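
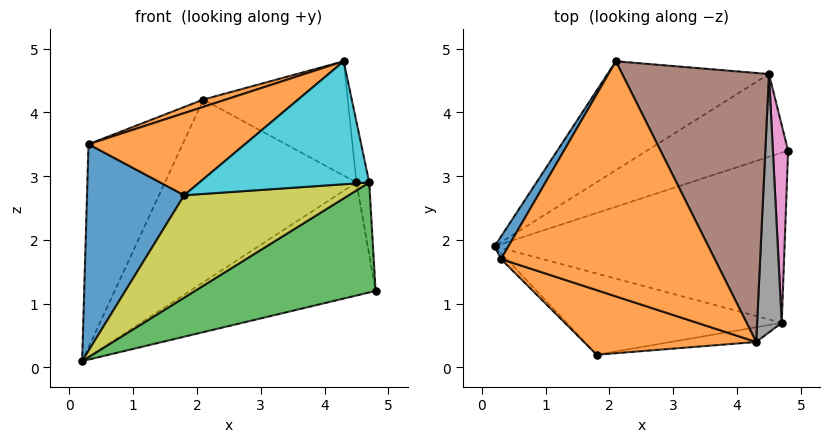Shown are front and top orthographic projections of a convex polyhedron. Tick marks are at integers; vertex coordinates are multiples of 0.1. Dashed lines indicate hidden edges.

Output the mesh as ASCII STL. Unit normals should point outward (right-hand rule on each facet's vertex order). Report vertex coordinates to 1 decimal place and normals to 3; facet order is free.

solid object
 facet normal -0.869 0.492 0.055
  outer loop
   vertex 0.3 1.7 3.5
   vertex 2.1 4.8 4.2
   vertex 0.2 1.9 0.1
  endloop
 endfacet
 facet normal -0.318 -0.030 0.948
  outer loop
   vertex 0.3 1.7 3.5
   vertex 4.3 0.4 4.8
   vertex 2.1 4.8 4.2
  endloop
 endfacet
 facet normal 0.353 -0.508 -0.786
  outer loop
   vertex 4.7 0.7 2.9
   vertex 0.2 1.9 0.1
   vertex 4.8 3.4 1.2
  endloop
 endfacet
 facet normal -0.121 0.801 -0.587
  outer loop
   vertex 4.5 4.6 2.9
   vertex 4.8 3.4 1.2
   vertex 0.2 1.9 0.1
  endloop
 endfacet
 facet normal -0.202 0.841 -0.502
  outer loop
   vertex 4.5 4.6 2.9
   vertex 0.2 1.9 0.1
   vertex 2.1 4.8 4.2
  endloop
 endfacet
 facet normal 0.469 0.345 0.813
  outer loop
   vertex 4.5 4.6 2.9
   vertex 2.1 4.8 4.2
   vertex 4.3 0.4 4.8
  endloop
 endfacet
 facet normal 0.989 0.051 0.139
  outer loop
   vertex 4.5 4.6 2.9
   vertex 4.7 0.7 2.9
   vertex 4.8 3.4 1.2
  endloop
 endfacet
 facet normal 0.976 0.050 0.213
  outer loop
   vertex 4.5 4.6 2.9
   vertex 4.3 0.4 4.8
   vertex 4.7 0.7 2.9
  endloop
 endfacet
 facet normal 0.175 -0.771 -0.612
  outer loop
   vertex 1.8 0.2 2.7
   vertex 0.2 1.9 0.1
   vertex 4.7 0.7 2.9
  endloop
 endfacet
 facet normal 0.177 -0.977 -0.117
  outer loop
   vertex 1.8 0.2 2.7
   vertex 4.7 0.7 2.9
   vertex 4.3 0.4 4.8
  endloop
 endfacet
 facet normal -0.712 -0.702 -0.020
  outer loop
   vertex 1.8 0.2 2.7
   vertex 0.3 1.7 3.5
   vertex 0.2 1.9 0.1
  endloop
 endfacet
 facet normal -0.415 -0.715 0.562
  outer loop
   vertex 1.8 0.2 2.7
   vertex 4.3 0.4 4.8
   vertex 0.3 1.7 3.5
  endloop
 endfacet
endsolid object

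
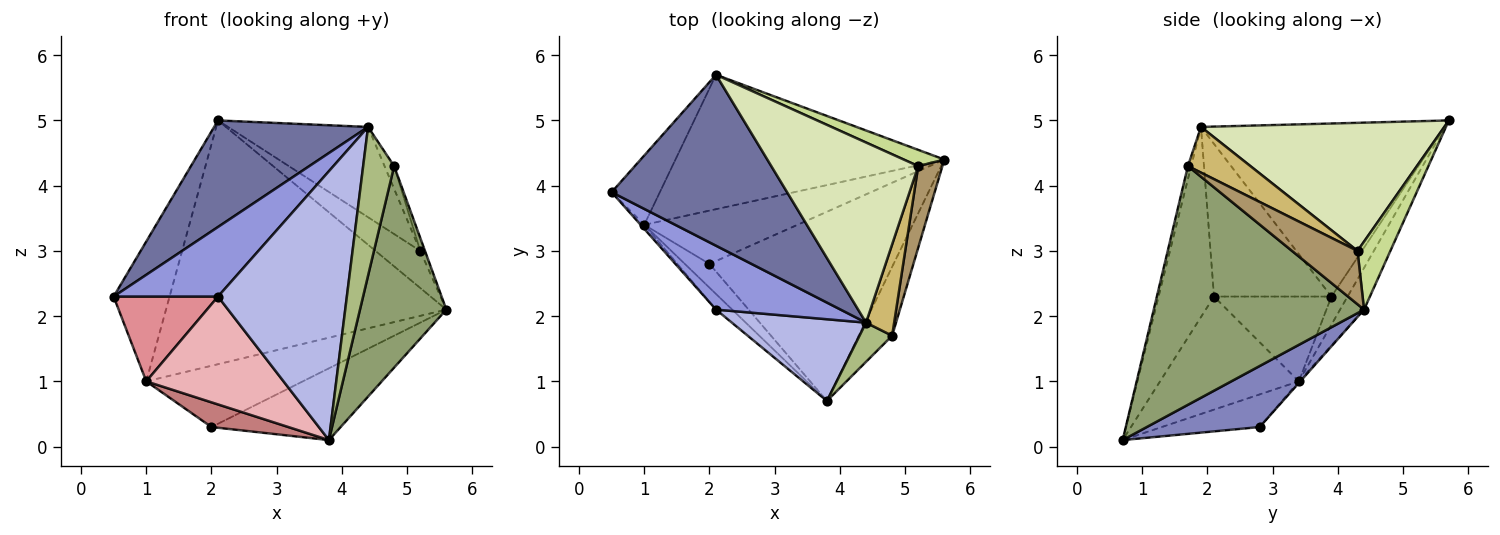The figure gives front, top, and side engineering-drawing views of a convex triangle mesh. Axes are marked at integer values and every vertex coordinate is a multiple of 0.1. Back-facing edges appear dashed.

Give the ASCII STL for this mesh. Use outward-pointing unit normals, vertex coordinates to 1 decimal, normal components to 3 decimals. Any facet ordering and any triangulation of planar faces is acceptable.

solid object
 facet normal -0.642 -0.406 0.651
  outer loop
   vertex 4.4 1.9 4.9
   vertex 2.1 5.7 5.0
   vertex 0.5 3.9 2.3
  endloop
 endfacet
 facet normal 0.296 0.339 -0.893
  outer loop
   vertex 2.0 2.8 0.3
   vertex 5.6 4.4 2.1
   vertex 3.8 0.7 0.1
  endloop
 endfacet
 facet normal -0.638 -0.567 0.521
  outer loop
   vertex 2.1 2.1 2.3
   vertex 4.4 1.9 4.9
   vertex 0.5 3.9 2.3
  endloop
 endfacet
 facet normal -0.381 -0.885 0.269
  outer loop
   vertex 2.1 2.1 2.3
   vertex 3.8 0.7 0.1
   vertex 4.4 1.9 4.9
  endloop
 endfacet
 facet normal 0.917 -0.377 -0.129
  outer loop
   vertex 4.8 1.7 4.3
   vertex 3.8 0.7 0.1
   vertex 5.6 4.4 2.1
  endloop
 endfacet
 facet normal -0.101 -0.962 0.253
  outer loop
   vertex 4.8 1.7 4.3
   vertex 4.4 1.9 4.9
   vertex 3.8 0.7 0.1
  endloop
 endfacet
 facet normal 0.558 0.760 0.332
  outer loop
   vertex 5.2 4.3 3.0
   vertex 5.6 4.4 2.1
   vertex 2.1 5.7 5.0
  endloop
 endfacet
 facet normal 0.615 0.353 0.705
  outer loop
   vertex 5.2 4.3 3.0
   vertex 2.1 5.7 5.0
   vertex 4.4 1.9 4.9
  endloop
 endfacet
 facet normal 0.909 0.066 0.411
  outer loop
   vertex 5.2 4.3 3.0
   vertex 4.8 1.7 4.3
   vertex 5.6 4.4 2.1
  endloop
 endfacet
 facet normal 0.844 0.130 0.520
  outer loop
   vertex 5.2 4.3 3.0
   vertex 4.4 1.9 4.9
   vertex 4.8 1.7 4.3
  endloop
 endfacet
 facet normal -0.007 0.754 -0.657
  outer loop
   vertex 1.0 3.4 1.0
   vertex 5.6 4.4 2.1
   vertex 2.0 2.8 0.3
  endloop
 endfacet
 facet normal -0.250 0.867 -0.430
  outer loop
   vertex 1.0 3.4 1.0
   vertex 0.5 3.9 2.3
   vertex 2.1 5.7 5.0
  endloop
 endfacet
 facet normal -0.075 0.873 -0.482
  outer loop
   vertex 1.0 3.4 1.0
   vertex 2.1 5.7 5.0
   vertex 5.6 4.4 2.1
  endloop
 endfacet
 facet normal -0.676 -0.531 -0.511
  outer loop
   vertex 1.0 3.4 1.0
   vertex 2.0 2.8 0.3
   vertex 3.8 0.7 0.1
  endloop
 endfacet
 facet normal -0.747 -0.664 -0.032
  outer loop
   vertex 1.0 3.4 1.0
   vertex 2.1 2.1 2.3
   vertex 0.5 3.9 2.3
  endloop
 endfacet
 facet normal -0.707 -0.700 -0.101
  outer loop
   vertex 1.0 3.4 1.0
   vertex 3.8 0.7 0.1
   vertex 2.1 2.1 2.3
  endloop
 endfacet
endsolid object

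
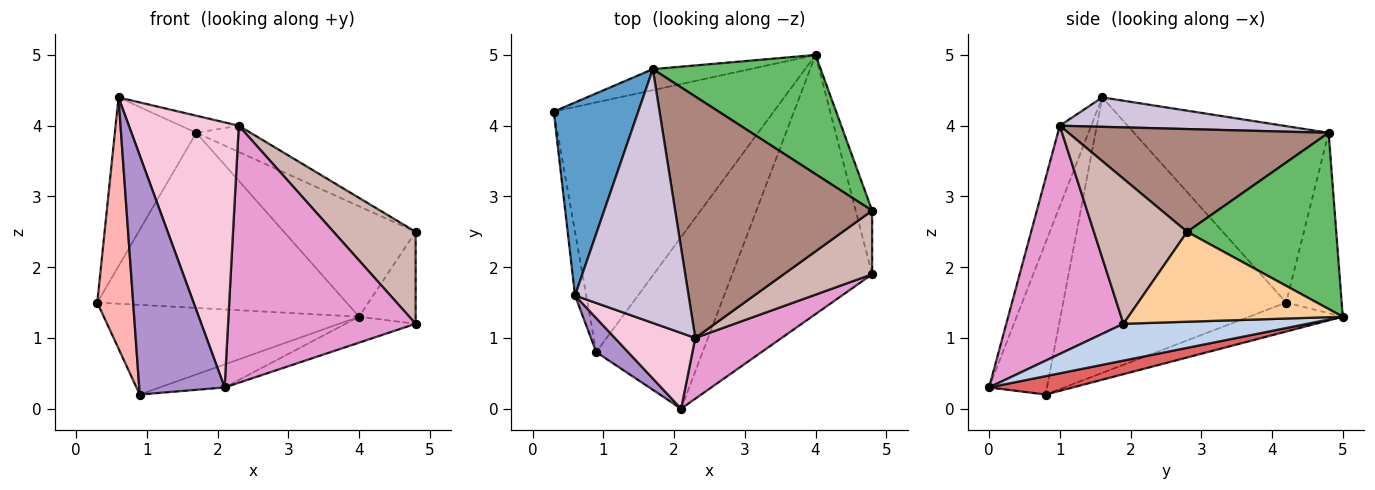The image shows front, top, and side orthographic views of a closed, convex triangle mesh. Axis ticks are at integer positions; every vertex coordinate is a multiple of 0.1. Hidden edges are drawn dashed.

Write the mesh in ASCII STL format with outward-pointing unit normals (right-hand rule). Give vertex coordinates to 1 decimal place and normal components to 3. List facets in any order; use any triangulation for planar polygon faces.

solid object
 facet normal -0.844 0.353 0.404
  outer loop
   vertex 1.7 4.8 3.9
   vertex 0.3 4.2 1.5
   vertex 0.6 1.6 4.4
  endloop
 endfacet
 facet normal 0.253 0.096 -0.963
  outer loop
   vertex 4.0 5.0 1.3
   vertex 4.8 1.9 1.2
   vertex 2.1 0.0 0.3
  endloop
 endfacet
 facet normal -0.216 0.969 -0.116
  outer loop
   vertex 4.0 5.0 1.3
   vertex 0.3 4.2 1.5
   vertex 1.7 4.8 3.9
  endloop
 endfacet
 facet normal 0.952 0.251 -0.174
  outer loop
   vertex 4.8 2.8 2.5
   vertex 4.8 1.9 1.2
   vertex 4.0 5.0 1.3
  endloop
 endfacet
 facet normal 0.610 0.539 0.581
  outer loop
   vertex 4.8 2.8 2.5
   vertex 4.0 5.0 1.3
   vertex 1.7 4.8 3.9
  endloop
 endfacet
 facet normal -0.123 0.335 -0.934
  outer loop
   vertex 0.9 0.8 0.2
   vertex 0.3 4.2 1.5
   vertex 4.0 5.0 1.3
  endloop
 endfacet
 facet normal 0.169 0.131 -0.977
  outer loop
   vertex 0.9 0.8 0.2
   vertex 4.0 5.0 1.3
   vertex 2.1 0.0 0.3
  endloop
 endfacet
 facet normal -0.987 -0.159 -0.040
  outer loop
   vertex 0.9 0.8 0.2
   vertex 0.6 1.6 4.4
   vertex 0.3 4.2 1.5
  endloop
 endfacet
 facet normal -0.558 -0.822 0.117
  outer loop
   vertex 0.9 0.8 0.2
   vertex 2.1 0.0 0.3
   vertex 0.6 1.6 4.4
  endloop
 endfacet
 facet normal 0.250 0.065 0.966
  outer loop
   vertex 2.3 1.0 4.0
   vertex 1.7 4.8 3.9
   vertex 0.6 1.6 4.4
  endloop
 endfacet
 facet normal 0.460 0.096 0.882
  outer loop
   vertex 2.3 1.0 4.0
   vertex 4.8 2.8 2.5
   vertex 1.7 4.8 3.9
  endloop
 endfacet
 facet normal 0.682 -0.601 0.416
  outer loop
   vertex 2.3 1.0 4.0
   vertex 4.8 1.9 1.2
   vertex 4.8 2.8 2.5
  endloop
 endfacet
 facet normal 0.520 -0.831 0.197
  outer loop
   vertex 2.3 1.0 4.0
   vertex 2.1 0.0 0.3
   vertex 4.8 1.9 1.2
  endloop
 endfacet
 facet normal -0.265 -0.927 0.265
  outer loop
   vertex 2.3 1.0 4.0
   vertex 0.6 1.6 4.4
   vertex 2.1 0.0 0.3
  endloop
 endfacet
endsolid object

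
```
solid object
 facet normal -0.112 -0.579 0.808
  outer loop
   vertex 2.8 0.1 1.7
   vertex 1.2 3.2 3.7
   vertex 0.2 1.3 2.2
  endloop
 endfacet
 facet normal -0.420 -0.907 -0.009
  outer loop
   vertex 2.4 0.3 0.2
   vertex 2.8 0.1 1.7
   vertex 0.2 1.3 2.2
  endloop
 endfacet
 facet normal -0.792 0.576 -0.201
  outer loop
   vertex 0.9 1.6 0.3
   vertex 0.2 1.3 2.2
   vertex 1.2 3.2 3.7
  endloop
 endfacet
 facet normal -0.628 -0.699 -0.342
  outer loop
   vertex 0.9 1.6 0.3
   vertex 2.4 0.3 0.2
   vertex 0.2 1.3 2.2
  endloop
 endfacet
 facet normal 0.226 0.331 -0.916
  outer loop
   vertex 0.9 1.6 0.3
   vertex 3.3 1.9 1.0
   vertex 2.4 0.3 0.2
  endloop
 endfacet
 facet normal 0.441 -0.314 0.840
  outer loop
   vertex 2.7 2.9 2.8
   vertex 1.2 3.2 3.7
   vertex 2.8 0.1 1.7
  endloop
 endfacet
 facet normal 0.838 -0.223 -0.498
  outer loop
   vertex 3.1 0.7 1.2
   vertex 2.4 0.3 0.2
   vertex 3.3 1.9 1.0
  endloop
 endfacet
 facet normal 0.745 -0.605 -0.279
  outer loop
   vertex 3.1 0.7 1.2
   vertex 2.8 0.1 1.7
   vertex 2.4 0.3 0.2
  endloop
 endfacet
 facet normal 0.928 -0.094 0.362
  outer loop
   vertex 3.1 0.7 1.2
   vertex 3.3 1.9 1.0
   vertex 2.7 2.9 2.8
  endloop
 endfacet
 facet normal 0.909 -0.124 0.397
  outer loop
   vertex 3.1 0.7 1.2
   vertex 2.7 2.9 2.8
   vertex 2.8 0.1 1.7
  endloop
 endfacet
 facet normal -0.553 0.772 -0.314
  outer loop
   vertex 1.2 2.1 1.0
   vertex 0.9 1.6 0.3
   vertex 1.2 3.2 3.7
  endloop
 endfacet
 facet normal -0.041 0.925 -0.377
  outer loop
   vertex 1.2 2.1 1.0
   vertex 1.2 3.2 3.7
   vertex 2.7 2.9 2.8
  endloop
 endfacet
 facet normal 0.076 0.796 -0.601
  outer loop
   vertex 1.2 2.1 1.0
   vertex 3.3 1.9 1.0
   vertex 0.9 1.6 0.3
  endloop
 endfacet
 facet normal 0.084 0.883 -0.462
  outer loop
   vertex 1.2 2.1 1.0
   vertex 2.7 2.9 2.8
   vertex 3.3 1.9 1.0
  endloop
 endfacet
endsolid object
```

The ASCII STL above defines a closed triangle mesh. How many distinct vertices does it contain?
9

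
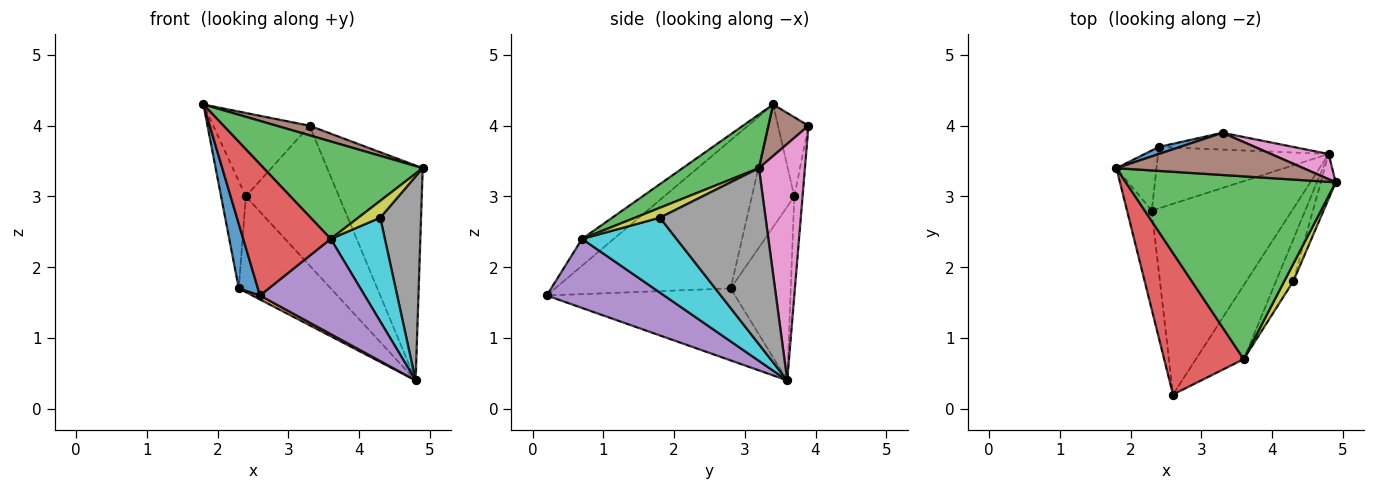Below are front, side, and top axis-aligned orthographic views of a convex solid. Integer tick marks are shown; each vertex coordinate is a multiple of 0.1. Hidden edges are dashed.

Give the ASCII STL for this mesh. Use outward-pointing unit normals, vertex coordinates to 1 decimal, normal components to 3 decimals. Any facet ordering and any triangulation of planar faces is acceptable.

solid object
 facet normal -0.981 -0.107 -0.164
  outer loop
   vertex 2.3 2.8 1.7
   vertex 2.6 0.2 1.6
   vertex 1.8 3.4 4.3
  endloop
 endfacet
 facet normal -0.457 -0.018 -0.889
  outer loop
   vertex 2.3 2.8 1.7
   vertex 4.8 3.6 0.4
   vertex 2.6 0.2 1.6
  endloop
 endfacet
 facet normal 0.220 -0.459 0.861
  outer loop
   vertex 3.6 0.7 2.4
   vertex 4.9 3.2 3.4
   vertex 1.8 3.4 4.3
  endloop
 endfacet
 facet normal -0.239 -0.660 0.712
  outer loop
   vertex 3.6 0.7 2.4
   vertex 1.8 3.4 4.3
   vertex 2.6 0.2 1.6
  endloop
 endfacet
 facet normal 0.663 -0.591 -0.459
  outer loop
   vertex 3.6 0.7 2.4
   vertex 2.6 0.2 1.6
   vertex 4.8 3.6 0.4
  endloop
 endfacet
 facet normal 0.260 -0.214 0.942
  outer loop
   vertex 3.3 3.9 4.0
   vertex 1.8 3.4 4.3
   vertex 4.9 3.2 3.4
  endloop
 endfacet
 facet normal 0.431 0.896 0.105
  outer loop
   vertex 3.3 3.9 4.0
   vertex 4.9 3.2 3.4
   vertex 4.8 3.6 0.4
  endloop
 endfacet
 facet normal 0.930 -0.359 -0.079
  outer loop
   vertex 4.3 1.8 2.7
   vertex 4.8 3.6 0.4
   vertex 4.9 3.2 3.4
  endloop
 endfacet
 facet normal 0.618 -0.547 0.565
  outer loop
   vertex 4.3 1.8 2.7
   vertex 4.9 3.2 3.4
   vertex 3.6 0.7 2.4
  endloop
 endfacet
 facet normal 0.851 -0.488 -0.197
  outer loop
   vertex 4.3 1.8 2.7
   vertex 3.6 0.7 2.4
   vertex 4.8 3.6 0.4
  endloop
 endfacet
 facet normal -0.301 0.950 0.081
  outer loop
   vertex 2.4 3.7 3.0
   vertex 1.8 3.4 4.3
   vertex 3.3 3.9 4.0
  endloop
 endfacet
 facet normal -0.088 0.989 -0.119
  outer loop
   vertex 2.4 3.7 3.0
   vertex 3.3 3.9 4.0
   vertex 4.8 3.6 0.4
  endloop
 endfacet
 facet normal -0.831 0.485 -0.272
  outer loop
   vertex 2.4 3.7 3.0
   vertex 2.3 2.8 1.7
   vertex 1.8 3.4 4.3
  endloop
 endfacet
 facet normal -0.482 0.737 -0.473
  outer loop
   vertex 2.4 3.7 3.0
   vertex 4.8 3.6 0.4
   vertex 2.3 2.8 1.7
  endloop
 endfacet
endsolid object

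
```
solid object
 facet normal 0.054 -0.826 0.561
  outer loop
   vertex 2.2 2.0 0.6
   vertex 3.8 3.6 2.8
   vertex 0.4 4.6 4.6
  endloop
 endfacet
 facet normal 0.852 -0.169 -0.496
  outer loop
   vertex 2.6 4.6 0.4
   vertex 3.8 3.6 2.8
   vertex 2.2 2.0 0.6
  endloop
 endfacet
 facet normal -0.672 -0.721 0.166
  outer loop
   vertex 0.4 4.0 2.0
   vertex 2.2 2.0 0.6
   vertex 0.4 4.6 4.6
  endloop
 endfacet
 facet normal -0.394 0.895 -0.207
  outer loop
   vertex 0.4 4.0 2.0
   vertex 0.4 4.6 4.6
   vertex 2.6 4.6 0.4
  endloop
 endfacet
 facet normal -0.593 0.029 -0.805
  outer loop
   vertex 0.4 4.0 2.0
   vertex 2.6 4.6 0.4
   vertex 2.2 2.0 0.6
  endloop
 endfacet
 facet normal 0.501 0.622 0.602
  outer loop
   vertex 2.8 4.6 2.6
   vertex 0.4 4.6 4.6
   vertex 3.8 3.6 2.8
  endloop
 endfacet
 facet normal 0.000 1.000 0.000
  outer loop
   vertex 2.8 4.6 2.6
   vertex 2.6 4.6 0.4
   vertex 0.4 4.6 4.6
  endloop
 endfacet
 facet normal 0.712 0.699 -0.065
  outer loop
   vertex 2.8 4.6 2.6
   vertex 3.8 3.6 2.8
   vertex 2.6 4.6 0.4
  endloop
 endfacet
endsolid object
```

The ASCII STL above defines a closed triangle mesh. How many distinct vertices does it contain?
6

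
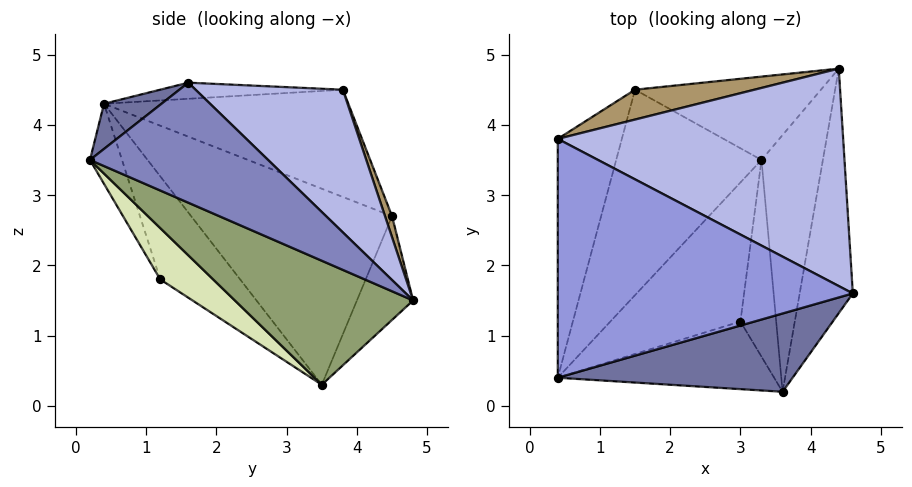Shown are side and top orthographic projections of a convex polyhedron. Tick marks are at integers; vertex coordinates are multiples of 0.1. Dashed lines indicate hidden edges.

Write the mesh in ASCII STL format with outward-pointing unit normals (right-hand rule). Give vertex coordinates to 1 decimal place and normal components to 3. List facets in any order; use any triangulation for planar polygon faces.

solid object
 facet normal 0.140 -0.672 0.728
  outer loop
   vertex 3.6 0.2 3.5
   vertex 4.6 1.6 4.6
   vertex 0.4 0.4 4.3
  endloop
 endfacet
 facet normal 0.867 -0.318 -0.384
  outer loop
   vertex 3.6 0.2 3.5
   vertex 4.4 4.8 1.5
   vertex 4.6 1.6 4.6
  endloop
 endfacet
 facet normal -0.054 -0.059 0.997
  outer loop
   vertex 0.4 3.8 4.5
   vertex 0.4 0.4 4.3
   vertex 4.6 1.6 4.6
  endloop
 endfacet
 facet normal 0.333 0.667 0.667
  outer loop
   vertex 0.4 3.8 4.5
   vertex 4.6 1.6 4.6
   vertex 4.4 4.8 1.5
  endloop
 endfacet
 facet normal 0.846 -0.329 -0.419
  outer loop
   vertex 3.3 3.5 0.3
   vertex 4.4 4.8 1.5
   vertex 3.6 0.2 3.5
  endloop
 endfacet
 facet normal -0.168 -0.874 -0.455
  outer loop
   vertex 3.0 1.2 1.8
   vertex 3.6 0.2 3.5
   vertex 0.4 0.4 4.3
  endloop
 endfacet
 facet normal -0.571 -0.395 -0.720
  outer loop
   vertex 3.0 1.2 1.8
   vertex 0.4 0.4 4.3
   vertex 3.3 3.5 0.3
  endloop
 endfacet
 facet normal 0.740 -0.433 -0.516
  outer loop
   vertex 3.0 1.2 1.8
   vertex 3.3 3.5 0.3
   vertex 3.6 0.2 3.5
  endloop
 endfacet
 facet normal 0.070 0.914 0.399
  outer loop
   vertex 1.5 4.5 2.7
   vertex 0.4 3.8 4.5
   vertex 4.4 4.8 1.5
  endloop
 endfacet
 facet normal -0.309 0.773 -0.554
  outer loop
   vertex 1.5 4.5 2.7
   vertex 4.4 4.8 1.5
   vertex 3.3 3.5 0.3
  endloop
 endfacet
 facet normal -0.858 0.030 -0.513
  outer loop
   vertex 1.5 4.5 2.7
   vertex 0.4 0.4 4.3
   vertex 0.4 3.8 4.5
  endloop
 endfacet
 facet normal -0.803 -0.017 -0.595
  outer loop
   vertex 1.5 4.5 2.7
   vertex 3.3 3.5 0.3
   vertex 0.4 0.4 4.3
  endloop
 endfacet
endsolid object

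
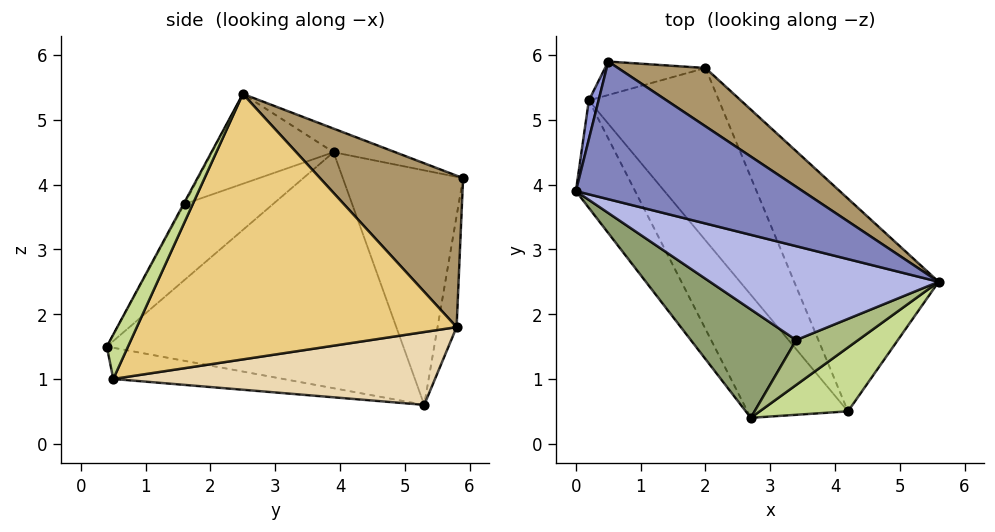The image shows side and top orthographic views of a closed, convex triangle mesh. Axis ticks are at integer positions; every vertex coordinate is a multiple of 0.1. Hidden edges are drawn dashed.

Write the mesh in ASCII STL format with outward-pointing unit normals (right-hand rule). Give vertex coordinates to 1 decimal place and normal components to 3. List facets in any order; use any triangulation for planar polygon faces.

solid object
 facet normal -0.854 -0.475 -0.214
  outer loop
   vertex 0.2 5.3 0.6
   vertex 2.7 0.4 1.5
   vertex 0.0 3.9 4.5
  endloop
 endfacet
 facet normal -0.101 0.219 0.970
  outer loop
   vertex 0.5 5.9 4.1
   vertex 0.0 3.9 4.5
   vertex 5.6 2.5 5.4
  endloop
 endfacet
 facet normal -0.967 0.250 0.040
  outer loop
   vertex 0.5 5.9 4.1
   vertex 0.2 5.3 0.6
   vertex 0.0 3.9 4.5
  endloop
 endfacet
 facet normal -0.277 -0.654 0.704
  outer loop
   vertex 3.4 1.6 3.7
   vertex 5.6 2.5 5.4
   vertex 0.0 3.9 4.5
  endloop
 endfacet
 facet normal -0.384 -0.754 0.533
  outer loop
   vertex 3.4 1.6 3.7
   vertex 0.0 3.9 4.5
   vertex 2.7 0.4 1.5
  endloop
 endfacet
 facet normal -0.014 -0.876 0.482
  outer loop
   vertex 3.4 1.6 3.7
   vertex 2.7 0.4 1.5
   vertex 5.6 2.5 5.4
  endloop
 endfacet
 facet normal 0.181 -0.916 0.359
  outer loop
   vertex 4.2 0.5 1.0
   vertex 5.6 2.5 5.4
   vertex 2.7 0.4 1.5
  endloop
 endfacet
 facet normal -0.282 -0.311 -0.908
  outer loop
   vertex 4.2 0.5 1.0
   vertex 2.7 0.4 1.5
   vertex 0.2 5.3 0.6
  endloop
 endfacet
 facet normal 0.483 0.830 0.279
  outer loop
   vertex 2.0 5.8 1.8
   vertex 0.5 5.9 4.1
   vertex 5.6 2.5 5.4
  endloop
 endfacet
 facet normal -0.169 0.974 -0.152
  outer loop
   vertex 2.0 5.8 1.8
   vertex 0.2 5.3 0.6
   vertex 0.5 5.9 4.1
  endloop
 endfacet
 facet normal 0.805 0.400 -0.438
  outer loop
   vertex 2.0 5.8 1.8
   vertex 5.6 2.5 5.4
   vertex 4.2 0.5 1.0
  endloop
 endfacet
 facet normal 0.463 0.317 -0.827
  outer loop
   vertex 2.0 5.8 1.8
   vertex 4.2 0.5 1.0
   vertex 0.2 5.3 0.6
  endloop
 endfacet
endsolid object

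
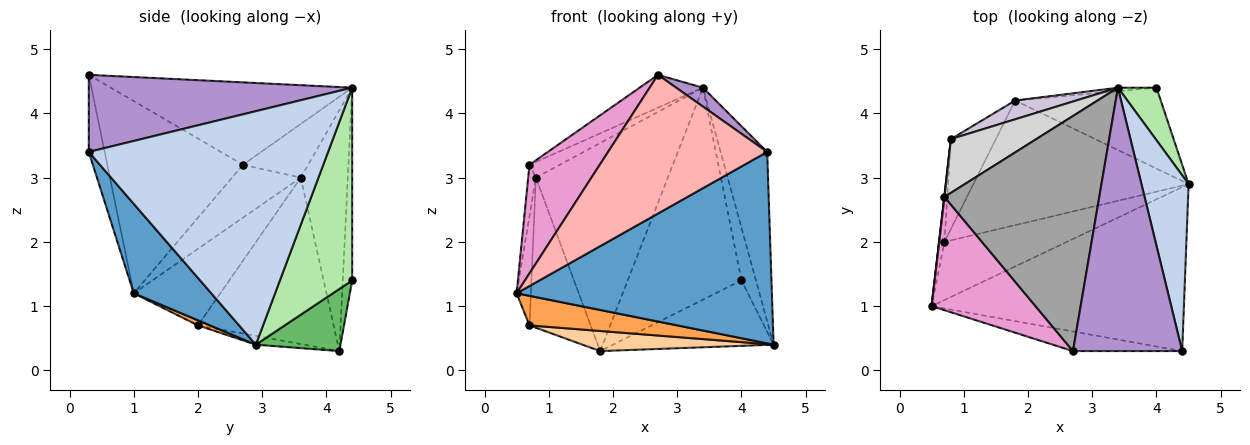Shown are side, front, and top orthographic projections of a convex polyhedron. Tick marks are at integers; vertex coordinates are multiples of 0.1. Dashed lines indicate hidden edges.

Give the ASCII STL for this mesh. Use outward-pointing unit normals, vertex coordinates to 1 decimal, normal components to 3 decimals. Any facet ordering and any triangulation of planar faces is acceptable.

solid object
 facet normal 0.225 -0.740 -0.634
  outer loop
   vertex 4.4 0.3 3.4
   vertex 0.5 1.0 1.2
   vertex 4.5 2.9 0.4
  endloop
 endfacet
 facet normal 0.963 0.187 0.195
  outer loop
   vertex 4.4 0.3 3.4
   vertex 4.5 2.9 0.4
   vertex 3.4 4.4 4.4
  endloop
 endfacet
 facet normal 0.037 -0.453 -0.891
  outer loop
   vertex 0.7 2.0 0.7
   vertex 4.5 2.9 0.4
   vertex 0.5 1.0 1.2
  endloop
 endfacet
 facet normal -0.040 -0.159 -0.986
  outer loop
   vertex 0.7 2.0 0.7
   vertex 1.8 4.2 0.3
   vertex 4.5 2.9 0.4
  endloop
 endfacet
 facet normal 0.315 0.597 -0.738
  outer loop
   vertex 4.0 4.4 1.4
   vertex 4.5 2.9 0.4
   vertex 1.8 4.2 0.3
  endloop
 endfacet
 facet normal 0.962 0.192 0.192
  outer loop
   vertex 4.0 4.4 1.4
   vertex 3.4 4.4 4.4
   vertex 4.5 2.9 0.4
  endloop
 endfacet
 facet normal -0.082 0.996 -0.016
  outer loop
   vertex 4.0 4.4 1.4
   vertex 1.8 4.2 0.3
   vertex 3.4 4.4 4.4
  endloop
 endfacet
 facet normal -0.098 -0.985 -0.139
  outer loop
   vertex 2.7 0.3 4.6
   vertex 0.5 1.0 1.2
   vertex 4.4 0.3 3.4
  endloop
 endfacet
 facet normal 0.576 -0.059 0.816
  outer loop
   vertex 2.7 0.3 4.6
   vertex 4.4 0.3 3.4
   vertex 3.4 4.4 4.4
  endloop
 endfacet
 facet normal -0.334 0.939 0.085
  outer loop
   vertex 0.8 3.6 3.0
   vertex 3.4 4.4 4.4
   vertex 1.8 4.2 0.3
  endloop
 endfacet
 facet normal -0.885 0.399 -0.239
  outer loop
   vertex 0.8 3.6 3.0
   vertex 1.8 4.2 0.3
   vertex 0.7 2.0 0.7
  endloop
 endfacet
 facet normal -0.984 0.162 -0.070
  outer loop
   vertex 0.8 3.6 3.0
   vertex 0.7 2.0 0.7
   vertex 0.5 1.0 1.2
  endloop
 endfacet
 facet normal -0.801 -0.415 0.433
  outer loop
   vertex 0.7 2.7 3.2
   vertex 0.5 1.0 1.2
   vertex 2.7 0.3 4.6
  endloop
 endfacet
 facet normal -0.994 0.111 0.005
  outer loop
   vertex 0.7 2.7 3.2
   vertex 0.8 3.6 3.0
   vertex 0.5 1.0 1.2
  endloop
 endfacet
 facet normal -0.466 0.122 0.876
  outer loop
   vertex 0.7 2.7 3.2
   vertex 2.7 0.3 4.6
   vertex 3.4 4.4 4.4
  endloop
 endfacet
 facet normal -0.516 0.240 0.822
  outer loop
   vertex 0.7 2.7 3.2
   vertex 3.4 4.4 4.4
   vertex 0.8 3.6 3.0
  endloop
 endfacet
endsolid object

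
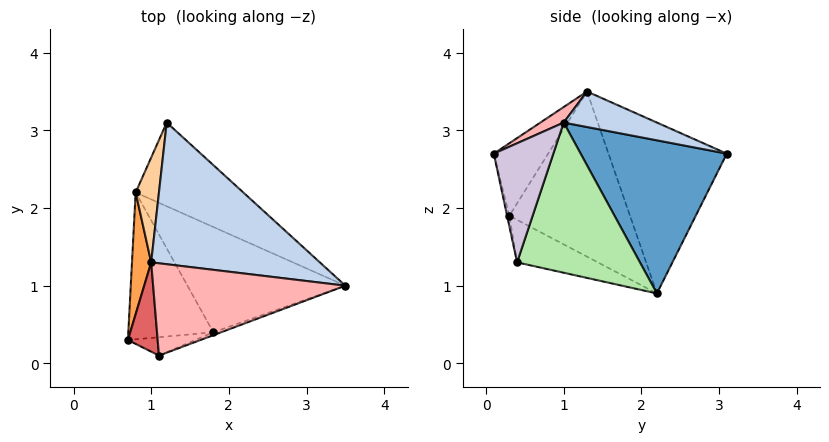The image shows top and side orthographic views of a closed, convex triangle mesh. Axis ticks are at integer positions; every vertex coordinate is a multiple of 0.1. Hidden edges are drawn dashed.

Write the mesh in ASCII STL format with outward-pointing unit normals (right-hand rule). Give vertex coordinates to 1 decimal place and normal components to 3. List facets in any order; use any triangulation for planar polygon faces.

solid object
 facet normal 0.643 0.618 -0.452
  outer loop
   vertex 0.8 2.2 0.9
   vertex 1.2 3.1 2.7
   vertex 3.5 1.0 3.1
  endloop
 endfacet
 facet normal 0.190 0.381 0.905
  outer loop
   vertex 1.0 1.3 3.5
   vertex 3.5 1.0 3.1
   vertex 1.2 3.1 2.7
  endloop
 endfacet
 facet normal -0.987 0.112 0.115
  outer loop
   vertex 1.0 1.3 3.5
   vertex 0.8 2.2 0.9
   vertex 0.7 0.3 1.9
  endloop
 endfacet
 facet normal -0.977 0.168 0.133
  outer loop
   vertex 1.0 1.3 3.5
   vertex 1.2 3.1 2.7
   vertex 0.8 2.2 0.9
  endloop
 endfacet
 facet normal -0.408 -0.408 -0.816
  outer loop
   vertex 1.8 0.4 1.3
   vertex 0.7 0.3 1.9
   vertex 0.8 2.2 0.9
  endloop
 endfacet
 facet normal 0.673 0.217 -0.708
  outer loop
   vertex 1.8 0.4 1.3
   vertex 0.8 2.2 0.9
   vertex 3.5 1.0 3.1
  endloop
 endfacet
 facet normal -0.878 -0.314 0.361
  outer loop
   vertex 1.1 0.1 2.7
   vertex 1.0 1.3 3.5
   vertex 0.7 0.3 1.9
  endloop
 endfacet
 facet normal 0.067 -0.550 0.833
  outer loop
   vertex 1.1 0.1 2.7
   vertex 3.5 1.0 3.1
   vertex 1.0 1.3 3.5
  endloop
 endfacet
 facet normal -0.035 -0.974 -0.226
  outer loop
   vertex 1.1 0.1 2.7
   vertex 0.7 0.3 1.9
   vertex 1.8 0.4 1.3
  endloop
 endfacet
 facet normal 0.354 -0.935 -0.023
  outer loop
   vertex 1.1 0.1 2.7
   vertex 1.8 0.4 1.3
   vertex 3.5 1.0 3.1
  endloop
 endfacet
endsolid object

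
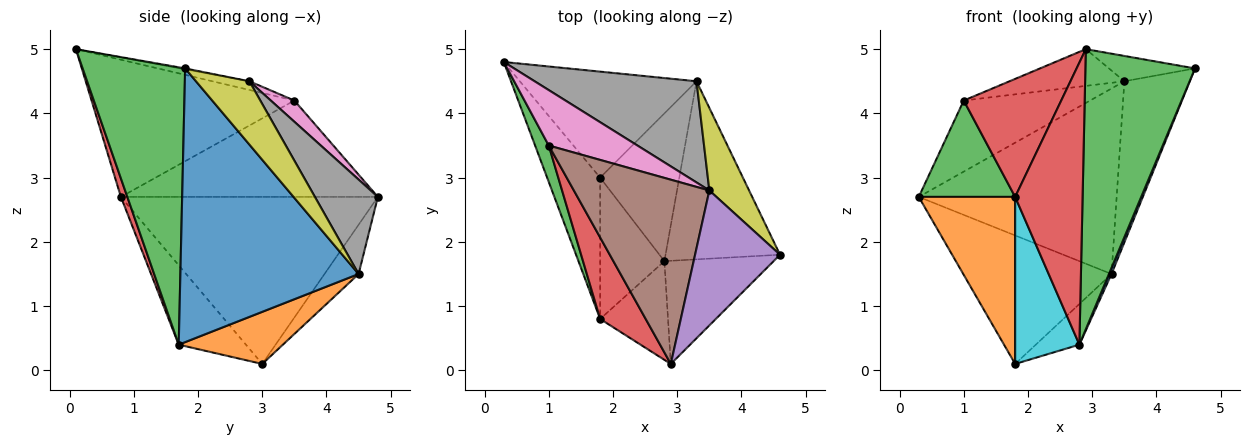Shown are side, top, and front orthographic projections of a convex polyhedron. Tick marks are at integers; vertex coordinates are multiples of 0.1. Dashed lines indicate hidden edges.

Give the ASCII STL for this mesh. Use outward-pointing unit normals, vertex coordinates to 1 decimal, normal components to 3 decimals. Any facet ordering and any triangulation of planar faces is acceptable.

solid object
 facet normal -0.175 0.760 -0.627
  outer loop
   vertex 3.3 4.5 1.5
   vertex 1.8 3.0 0.1
   vertex 0.3 4.8 2.7
  endloop
 endfacet
 facet normal -0.898 -0.337 -0.285
  outer loop
   vertex 1.8 0.8 2.7
   vertex 0.3 4.8 2.7
   vertex 1.8 3.0 0.1
  endloop
 endfacet
 facet normal -0.928 -0.348 0.131
  outer loop
   vertex 1.8 0.8 2.7
   vertex 1.0 3.5 4.2
   vertex 0.3 4.8 2.7
  endloop
 endfacet
 facet normal -0.863 -0.415 0.287
  outer loop
   vertex 1.8 0.8 2.7
   vertex 2.9 0.1 5.0
   vertex 1.0 3.5 4.2
  endloop
 endfacet
 facet normal -0.011 0.184 0.983
  outer loop
   vertex 3.5 2.8 4.5
   vertex 2.9 0.1 5.0
   vertex 4.6 1.8 4.7
  endloop
 endfacet
 facet normal -0.063 0.195 0.979
  outer loop
   vertex 3.5 2.8 4.5
   vertex 1.0 3.5 4.2
   vertex 2.9 0.1 5.0
  endloop
 endfacet
 facet normal 0.145 0.780 0.608
  outer loop
   vertex 3.5 2.8 4.5
   vertex 0.3 4.8 2.7
   vertex 1.0 3.5 4.2
  endloop
 endfacet
 facet normal 0.269 0.846 0.461
  outer loop
   vertex 3.5 2.8 4.5
   vertex 3.3 4.5 1.5
   vertex 0.3 4.8 2.7
  endloop
 endfacet
 facet normal 0.588 0.720 0.369
  outer loop
   vertex 3.5 2.8 4.5
   vertex 4.6 1.8 4.7
   vertex 3.3 4.5 1.5
  endloop
 endfacet
 facet normal -0.624 -0.597 -0.505
  outer loop
   vertex 2.8 1.7 0.4
   vertex 1.8 0.8 2.7
   vertex 1.8 3.0 0.1
  endloop
 endfacet
 facet normal 0.922 -0.013 -0.386
  outer loop
   vertex 2.8 1.7 0.4
   vertex 3.3 4.5 1.5
   vertex 4.6 1.8 4.7
  endloop
 endfacet
 facet normal 0.536 0.224 -0.814
  outer loop
   vertex 2.8 1.7 0.4
   vertex 1.8 3.0 0.1
   vertex 3.3 4.5 1.5
  endloop
 endfacet
 facet normal 0.660 -0.705 -0.260
  outer loop
   vertex 2.8 1.7 0.4
   vertex 4.6 1.8 4.7
   vertex 2.9 0.1 5.0
  endloop
 endfacet
 facet normal 0.090 -0.940 -0.329
  outer loop
   vertex 2.8 1.7 0.4
   vertex 2.9 0.1 5.0
   vertex 1.8 0.8 2.7
  endloop
 endfacet
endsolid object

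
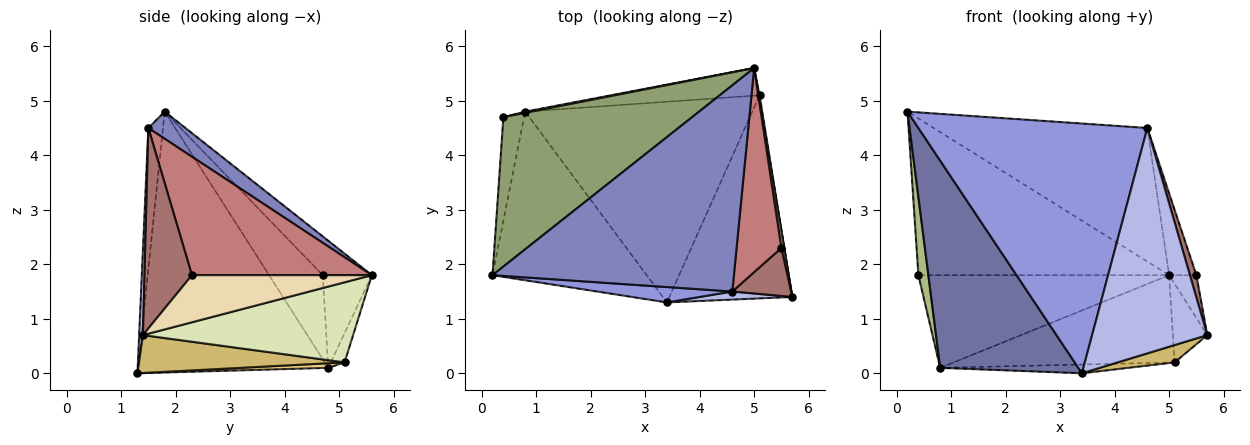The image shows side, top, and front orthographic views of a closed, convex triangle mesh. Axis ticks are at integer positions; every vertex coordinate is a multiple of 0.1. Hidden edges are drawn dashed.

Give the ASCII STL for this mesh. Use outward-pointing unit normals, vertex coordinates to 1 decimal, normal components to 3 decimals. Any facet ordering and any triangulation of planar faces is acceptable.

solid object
 facet normal -0.730 -0.530 -0.431
  outer loop
   vertex 0.8 4.8 0.1
   vertex 3.4 1.3 0.0
   vertex 0.2 1.8 4.8
  endloop
 endfacet
 facet normal 0.094 0.541 0.836
  outer loop
   vertex 4.6 1.5 4.5
   vertex 5.0 5.6 1.8
   vertex 0.2 1.8 4.8
  endloop
 endfacet
 facet normal -0.064 -0.996 0.061
  outer loop
   vertex 4.6 1.5 4.5
   vertex 0.2 1.8 4.8
   vertex 3.4 1.3 0.0
  endloop
 endfacet
 facet normal 0.033 -0.999 0.036
  outer loop
   vertex 4.6 1.5 4.5
   vertex 3.4 1.3 0.0
   vertex 5.7 1.4 0.7
  endloop
 endfacet
 facet normal -0.140 0.717 0.683
  outer loop
   vertex 0.4 4.7 1.8
   vertex 0.2 1.8 4.8
   vertex 5.0 5.6 1.8
  endloop
 endfacet
 facet normal -0.956 -0.177 -0.235
  outer loop
   vertex 0.4 4.7 1.8
   vertex 0.8 4.8 0.1
   vertex 0.2 1.8 4.8
  endloop
 endfacet
 facet normal -0.192 0.981 0.013
  outer loop
   vertex 0.4 4.7 1.8
   vertex 5.0 5.6 1.8
   vertex 0.8 4.8 0.1
  endloop
 endfacet
 facet normal 0.987 0.162 0.011
  outer loop
   vertex 5.1 5.1 0.2
   vertex 5.0 5.6 1.8
   vertex 5.7 1.4 0.7
  endloop
 endfacet
 facet normal -0.059 0.952 -0.301
  outer loop
   vertex 5.1 5.1 0.2
   vertex 0.8 4.8 0.1
   vertex 5.0 5.6 1.8
  endloop
 endfacet
 facet normal 0.293 -0.081 -0.953
  outer loop
   vertex 5.1 5.1 0.2
   vertex 5.7 1.4 0.7
   vertex 3.4 1.3 0.0
  endloop
 endfacet
 facet normal 0.020 0.044 -0.999
  outer loop
   vertex 5.1 5.1 0.2
   vertex 3.4 1.3 0.0
   vertex 0.8 4.8 0.1
  endloop
 endfacet
 facet normal 0.987 0.150 0.057
  outer loop
   vertex 5.5 2.3 1.8
   vertex 5.7 1.4 0.7
   vertex 5.0 5.6 1.8
  endloop
 endfacet
 facet normal 0.952 -0.129 0.279
  outer loop
   vertex 5.5 2.3 1.8
   vertex 4.6 1.5 4.5
   vertex 5.7 1.4 0.7
  endloop
 endfacet
 facet normal 0.926 0.140 0.350
  outer loop
   vertex 5.5 2.3 1.8
   vertex 5.0 5.6 1.8
   vertex 4.6 1.5 4.5
  endloop
 endfacet
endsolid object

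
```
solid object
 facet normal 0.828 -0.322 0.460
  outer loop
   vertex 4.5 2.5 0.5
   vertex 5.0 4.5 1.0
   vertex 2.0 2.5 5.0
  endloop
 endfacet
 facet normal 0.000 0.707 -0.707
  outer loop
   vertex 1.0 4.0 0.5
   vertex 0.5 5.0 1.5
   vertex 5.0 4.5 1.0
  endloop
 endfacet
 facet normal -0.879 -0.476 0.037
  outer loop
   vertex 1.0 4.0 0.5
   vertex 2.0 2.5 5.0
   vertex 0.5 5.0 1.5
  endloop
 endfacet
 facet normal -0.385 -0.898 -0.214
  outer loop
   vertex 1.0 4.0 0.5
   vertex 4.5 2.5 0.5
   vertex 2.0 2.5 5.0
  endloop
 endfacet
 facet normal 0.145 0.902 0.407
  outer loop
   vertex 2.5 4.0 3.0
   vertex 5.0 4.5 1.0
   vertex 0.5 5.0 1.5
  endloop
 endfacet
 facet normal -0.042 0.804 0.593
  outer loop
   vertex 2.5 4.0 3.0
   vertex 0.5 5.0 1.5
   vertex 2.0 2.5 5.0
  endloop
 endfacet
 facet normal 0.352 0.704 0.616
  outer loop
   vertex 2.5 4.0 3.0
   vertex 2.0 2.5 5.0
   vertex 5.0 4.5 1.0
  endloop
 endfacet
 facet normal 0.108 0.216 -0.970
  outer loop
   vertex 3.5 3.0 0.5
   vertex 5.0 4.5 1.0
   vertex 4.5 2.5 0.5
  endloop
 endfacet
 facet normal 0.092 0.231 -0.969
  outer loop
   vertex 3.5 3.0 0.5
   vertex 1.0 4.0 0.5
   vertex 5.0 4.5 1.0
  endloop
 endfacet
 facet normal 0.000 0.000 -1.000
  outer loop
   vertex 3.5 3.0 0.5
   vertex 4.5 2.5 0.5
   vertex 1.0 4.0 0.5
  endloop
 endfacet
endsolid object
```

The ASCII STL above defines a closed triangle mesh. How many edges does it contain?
15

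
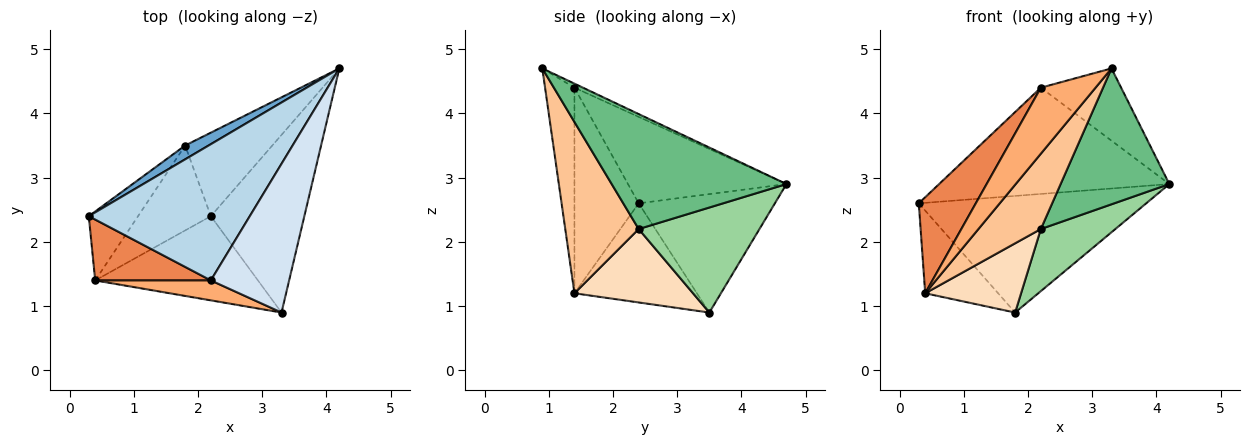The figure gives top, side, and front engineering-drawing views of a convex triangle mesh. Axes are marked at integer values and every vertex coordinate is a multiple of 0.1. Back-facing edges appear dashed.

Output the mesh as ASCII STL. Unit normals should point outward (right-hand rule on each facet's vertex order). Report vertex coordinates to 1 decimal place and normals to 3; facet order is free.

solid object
 facet normal -0.511 0.854 0.101
  outer loop
   vertex 1.8 3.5 0.9
   vertex 0.3 2.4 2.6
   vertex 4.2 4.7 2.9
  endloop
 endfacet
 facet normal -0.790 0.471 -0.393
  outer loop
   vertex 0.4 1.4 1.2
   vertex 0.3 2.4 2.6
   vertex 1.8 3.5 0.9
  endloop
 endfacet
 facet normal -0.390 0.566 0.726
  outer loop
   vertex 2.2 1.4 4.4
   vertex 4.2 4.7 2.9
   vertex 0.3 2.4 2.6
  endloop
 endfacet
 facet normal -0.047 0.437 0.898
  outer loop
   vertex 2.2 1.4 4.4
   vertex 3.3 0.9 4.7
   vertex 4.2 4.7 2.9
  endloop
 endfacet
 facet normal -0.689 -0.612 0.388
  outer loop
   vertex 2.2 1.4 4.4
   vertex 0.3 2.4 2.6
   vertex 0.4 1.4 1.2
  endloop
 endfacet
 facet normal -0.457 -0.851 0.257
  outer loop
   vertex 2.2 1.4 4.4
   vertex 0.4 1.4 1.2
   vertex 3.3 0.9 4.7
  endloop
 endfacet
 facet normal 0.617 -0.525 -0.586
  outer loop
   vertex 2.2 2.4 2.2
   vertex 3.3 0.9 4.7
   vertex 0.4 1.4 1.2
  endloop
 endfacet
 facet normal 0.616 -0.498 -0.611
  outer loop
   vertex 2.2 2.4 2.2
   vertex 0.4 1.4 1.2
   vertex 1.8 3.5 0.9
  endloop
 endfacet
 facet normal 0.699 -0.435 -0.568
  outer loop
   vertex 2.2 2.4 2.2
   vertex 4.2 4.7 2.9
   vertex 3.3 0.9 4.7
  endloop
 endfacet
 facet normal 0.695 -0.429 -0.577
  outer loop
   vertex 2.2 2.4 2.2
   vertex 1.8 3.5 0.9
   vertex 4.2 4.7 2.9
  endloop
 endfacet
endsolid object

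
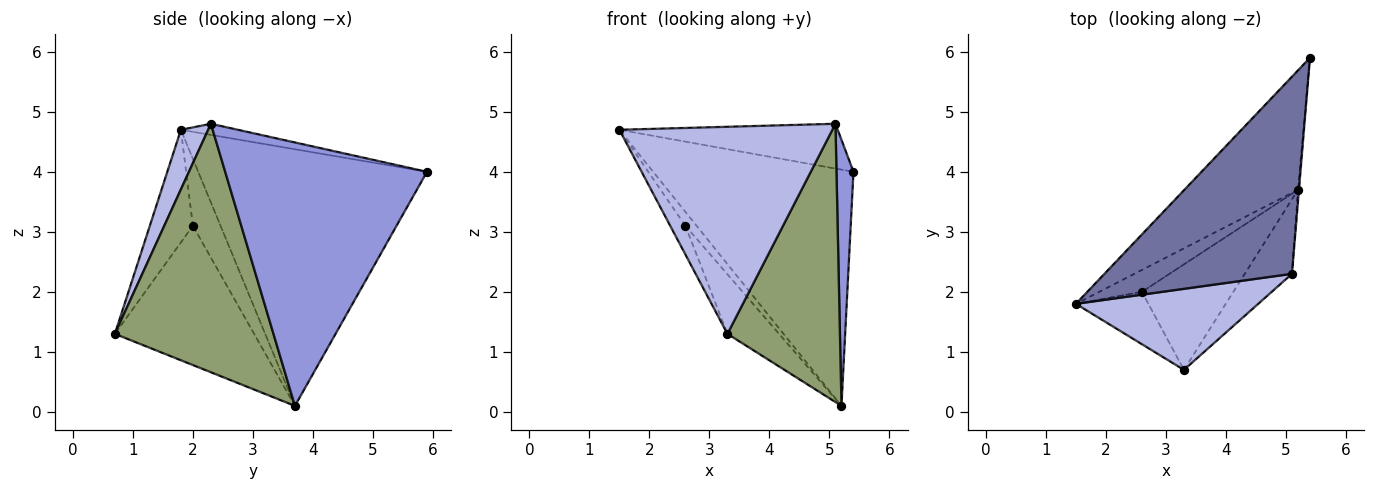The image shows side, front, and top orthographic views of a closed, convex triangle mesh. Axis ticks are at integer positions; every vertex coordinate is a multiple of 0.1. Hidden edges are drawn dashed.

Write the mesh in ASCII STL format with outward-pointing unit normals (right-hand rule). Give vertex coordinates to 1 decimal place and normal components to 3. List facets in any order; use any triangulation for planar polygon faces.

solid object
 facet normal -0.058 0.221 0.974
  outer loop
   vertex 5.1 2.3 4.8
   vertex 5.4 5.9 4.0
   vertex 1.5 1.8 4.7
  endloop
 endfacet
 facet normal -0.714 0.625 -0.316
  outer loop
   vertex 5.2 3.7 0.1
   vertex 1.5 1.8 4.7
   vertex 5.4 5.9 4.0
  endloop
 endfacet
 facet normal 0.996 -0.084 -0.004
  outer loop
   vertex 5.2 3.7 0.1
   vertex 5.4 5.9 4.0
   vertex 5.1 2.3 4.8
  endloop
 endfacet
 facet normal 0.118 -0.925 0.362
  outer loop
   vertex 3.3 0.7 1.3
   vertex 5.1 2.3 4.8
   vertex 1.5 1.8 4.7
  endloop
 endfacet
 facet normal 0.806 -0.572 -0.153
  outer loop
   vertex 3.3 0.7 1.3
   vertex 5.2 3.7 0.1
   vertex 5.1 2.3 4.8
  endloop
 endfacet
 facet normal -0.798 0.324 -0.508
  outer loop
   vertex 2.6 2.0 3.1
   vertex 1.5 1.8 4.7
   vertex 5.2 3.7 0.1
  endloop
 endfacet
 facet normal -0.806 0.284 -0.519
  outer loop
   vertex 2.6 2.0 3.1
   vertex 3.3 0.7 1.3
   vertex 1.5 1.8 4.7
  endloop
 endfacet
 facet normal -0.798 0.296 -0.524
  outer loop
   vertex 2.6 2.0 3.1
   vertex 5.2 3.7 0.1
   vertex 3.3 0.7 1.3
  endloop
 endfacet
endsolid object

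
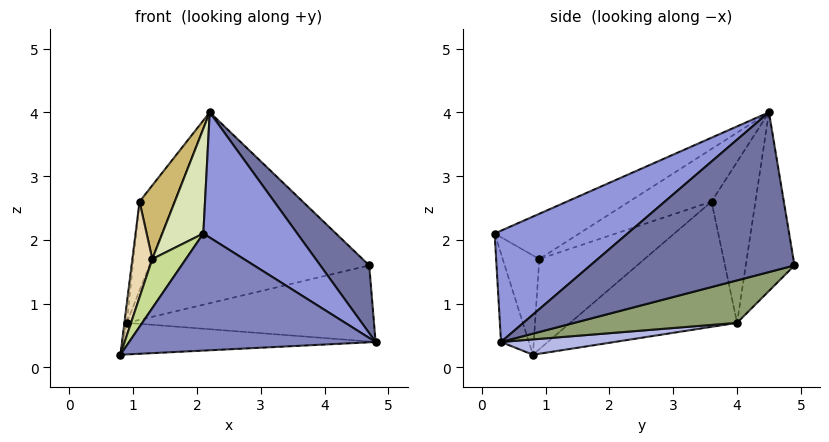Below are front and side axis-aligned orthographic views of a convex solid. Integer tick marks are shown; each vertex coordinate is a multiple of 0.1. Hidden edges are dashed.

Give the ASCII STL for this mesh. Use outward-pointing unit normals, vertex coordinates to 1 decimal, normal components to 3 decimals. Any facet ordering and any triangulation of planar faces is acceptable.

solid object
 facet normal 0.697 -0.167 0.698
  outer loop
   vertex 2.2 4.5 4.0
   vertex 4.8 0.3 0.4
   vertex 4.7 4.9 1.6
  endloop
 endfacet
 facet normal -0.109 -0.967 -0.231
  outer loop
   vertex 2.1 0.2 2.1
   vertex 0.8 0.8 0.2
   vertex 4.8 0.3 0.4
  endloop
 endfacet
 facet normal 0.507 -0.358 0.784
  outer loop
   vertex 2.1 0.2 2.1
   vertex 4.8 0.3 0.4
   vertex 2.2 4.5 4.0
  endloop
 endfacet
 facet normal 0.068 0.152 -0.986
  outer loop
   vertex 0.9 4.0 0.7
   vertex 4.8 0.3 0.4
   vertex 0.8 0.8 0.2
  endloop
 endfacet
 facet normal 0.166 0.252 -0.953
  outer loop
   vertex 0.9 4.0 0.7
   vertex 4.7 4.9 1.6
   vertex 4.8 0.3 0.4
  endloop
 endfacet
 facet normal -0.216 0.974 -0.063
  outer loop
   vertex 0.9 4.0 0.7
   vertex 2.2 4.5 4.0
   vertex 4.7 4.9 1.6
  endloop
 endfacet
 facet normal -0.708 -0.649 0.279
  outer loop
   vertex 1.3 0.9 1.7
   vertex 0.8 0.8 0.2
   vertex 2.1 0.2 2.1
  endloop
 endfacet
 facet normal -0.625 -0.303 0.719
  outer loop
   vertex 1.3 0.9 1.7
   vertex 2.1 0.2 2.1
   vertex 2.2 4.5 4.0
  endloop
 endfacet
 facet normal -0.765 0.610 0.209
  outer loop
   vertex 1.1 3.6 2.6
   vertex 2.2 4.5 4.0
   vertex 0.9 4.0 0.7
  endloop
 endfacet
 facet normal -0.658 -0.281 0.698
  outer loop
   vertex 1.1 3.6 2.6
   vertex 1.3 0.9 1.7
   vertex 2.2 4.5 4.0
  endloop
 endfacet
 facet normal -0.994 0.014 0.108
  outer loop
   vertex 1.1 3.6 2.6
   vertex 0.9 4.0 0.7
   vertex 0.8 0.8 0.2
  endloop
 endfacet
 facet normal -0.930 -0.176 0.322
  outer loop
   vertex 1.1 3.6 2.6
   vertex 0.8 0.8 0.2
   vertex 1.3 0.9 1.7
  endloop
 endfacet
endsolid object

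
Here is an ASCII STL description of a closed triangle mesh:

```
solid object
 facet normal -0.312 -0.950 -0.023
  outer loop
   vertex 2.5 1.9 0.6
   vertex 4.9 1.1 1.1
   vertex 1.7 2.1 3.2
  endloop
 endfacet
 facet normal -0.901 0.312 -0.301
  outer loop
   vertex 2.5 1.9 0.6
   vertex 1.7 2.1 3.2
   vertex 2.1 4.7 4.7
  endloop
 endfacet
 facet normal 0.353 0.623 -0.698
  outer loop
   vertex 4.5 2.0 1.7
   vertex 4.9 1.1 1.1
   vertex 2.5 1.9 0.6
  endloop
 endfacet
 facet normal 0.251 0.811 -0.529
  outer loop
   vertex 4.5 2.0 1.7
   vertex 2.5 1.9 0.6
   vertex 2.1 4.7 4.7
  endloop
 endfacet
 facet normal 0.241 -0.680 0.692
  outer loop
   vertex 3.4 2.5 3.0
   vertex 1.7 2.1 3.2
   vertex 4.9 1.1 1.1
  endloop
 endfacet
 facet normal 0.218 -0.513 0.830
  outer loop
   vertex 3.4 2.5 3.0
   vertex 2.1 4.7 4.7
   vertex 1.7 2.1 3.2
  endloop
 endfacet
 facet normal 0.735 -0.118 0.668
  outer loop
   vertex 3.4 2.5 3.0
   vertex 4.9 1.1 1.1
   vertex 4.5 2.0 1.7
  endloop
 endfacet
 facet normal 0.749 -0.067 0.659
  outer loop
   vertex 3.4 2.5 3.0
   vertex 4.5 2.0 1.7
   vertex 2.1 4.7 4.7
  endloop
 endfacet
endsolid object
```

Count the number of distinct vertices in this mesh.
6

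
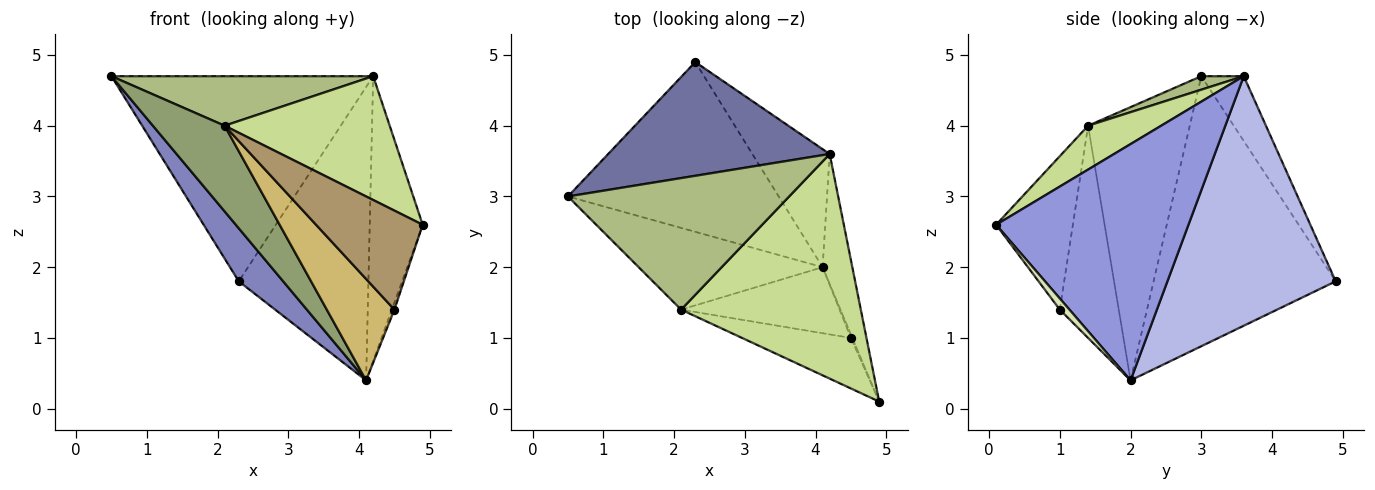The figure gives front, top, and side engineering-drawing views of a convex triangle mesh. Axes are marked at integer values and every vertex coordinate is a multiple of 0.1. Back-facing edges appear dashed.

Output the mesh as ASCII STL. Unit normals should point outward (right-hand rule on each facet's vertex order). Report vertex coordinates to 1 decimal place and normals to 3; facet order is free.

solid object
 facet normal -0.140 0.866 0.480
  outer loop
   vertex 4.2 3.6 4.7
   vertex 2.3 4.9 1.8
   vertex 0.5 3.0 4.7
  endloop
 endfacet
 facet normal -0.774 -0.189 -0.604
  outer loop
   vertex 4.1 2.0 0.4
   vertex 0.5 3.0 4.7
   vertex 2.3 4.9 1.8
  endloop
 endfacet
 facet normal 0.957 0.264 -0.120
  outer loop
   vertex 4.1 2.0 0.4
   vertex 4.2 3.6 4.7
   vertex 4.9 0.1 2.6
  endloop
 endfacet
 facet normal 0.769 0.593 -0.238
  outer loop
   vertex 4.1 2.0 0.4
   vertex 2.3 4.9 1.8
   vertex 4.2 3.6 4.7
  endloop
 endfacet
 facet normal -0.716 -0.505 -0.482
  outer loop
   vertex 2.1 1.4 4.0
   vertex 0.5 3.0 4.7
   vertex 4.1 2.0 0.4
  endloop
 endfacet
 facet normal 0.057 -0.352 0.934
  outer loop
   vertex 2.1 1.4 4.0
   vertex 4.2 3.6 4.7
   vertex 0.5 3.0 4.7
  endloop
 endfacet
 facet normal 0.209 -0.472 0.856
  outer loop
   vertex 2.1 1.4 4.0
   vertex 4.9 0.1 2.6
   vertex 4.2 3.6 4.7
  endloop
 endfacet
 facet normal 0.958 0.256 -0.128
  outer loop
   vertex 4.5 1.0 1.4
   vertex 4.1 2.0 0.4
   vertex 4.9 0.1 2.6
  endloop
 endfacet
 facet normal -0.540 -0.750 -0.383
  outer loop
   vertex 4.5 1.0 1.4
   vertex 4.9 0.1 2.6
   vertex 2.1 1.4 4.0
  endloop
 endfacet
 facet normal -0.590 -0.677 -0.441
  outer loop
   vertex 4.5 1.0 1.4
   vertex 2.1 1.4 4.0
   vertex 4.1 2.0 0.4
  endloop
 endfacet
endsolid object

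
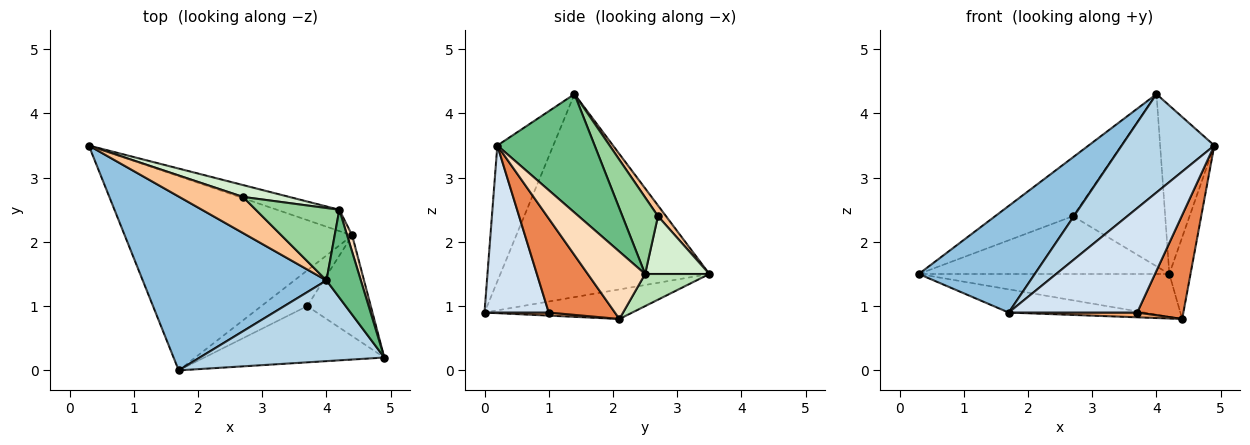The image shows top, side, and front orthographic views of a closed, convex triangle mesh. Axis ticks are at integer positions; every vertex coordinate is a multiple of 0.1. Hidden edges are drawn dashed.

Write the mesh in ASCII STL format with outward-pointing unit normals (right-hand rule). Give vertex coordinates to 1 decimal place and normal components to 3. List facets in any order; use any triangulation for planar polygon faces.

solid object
 facet normal -0.128 0.118 -0.985
  outer loop
   vertex 4.4 2.1 0.8
   vertex 1.7 0.0 0.9
   vertex 0.3 3.5 1.5
  endloop
 endfacet
 facet normal -0.686 -0.381 0.621
  outer loop
   vertex 4.0 1.4 4.3
   vertex 0.3 3.5 1.5
   vertex 1.7 0.0 0.9
  endloop
 endfacet
 facet normal -0.423 -0.700 0.575
  outer loop
   vertex 4.0 1.4 4.3
   vertex 1.7 0.0 0.9
   vertex 4.9 0.2 3.5
  endloop
 endfacet
 facet normal 0.403 -0.806 -0.434
  outer loop
   vertex 3.7 1.0 0.9
   vertex 4.9 0.2 3.5
   vertex 1.7 0.0 0.9
  endloop
 endfacet
 facet normal 0.717 -0.500 -0.485
  outer loop
   vertex 3.7 1.0 0.9
   vertex 4.4 2.1 0.8
   vertex 4.9 0.2 3.5
  endloop
 endfacet
 facet normal 0.066 -0.132 -0.989
  outer loop
   vertex 3.7 1.0 0.9
   vertex 1.7 0.0 0.9
   vertex 4.4 2.1 0.8
  endloop
 endfacet
 facet normal 0.088 0.849 0.521
  outer loop
   vertex 2.7 2.7 2.4
   vertex 0.3 3.5 1.5
   vertex 4.0 1.4 4.3
  endloop
 endfacet
 facet normal 0.936 0.346 0.070
  outer loop
   vertex 4.2 2.5 1.5
   vertex 4.9 0.2 3.5
   vertex 4.4 2.1 0.8
  endloop
 endfacet
 facet normal 0.847 0.471 0.246
  outer loop
   vertex 4.2 2.5 1.5
   vertex 4.0 1.4 4.3
   vertex 4.9 0.2 3.5
  endloop
 endfacet
 facet normal 0.335 0.869 0.365
  outer loop
   vertex 4.2 2.5 1.5
   vertex 2.7 2.7 2.4
   vertex 4.0 1.4 4.3
  endloop
 endfacet
 facet normal 0.224 0.872 -0.435
  outer loop
   vertex 4.2 2.5 1.5
   vertex 4.4 2.1 0.8
   vertex 0.3 3.5 1.5
  endloop
 endfacet
 facet normal 0.244 0.950 0.195
  outer loop
   vertex 4.2 2.5 1.5
   vertex 0.3 3.5 1.5
   vertex 2.7 2.7 2.4
  endloop
 endfacet
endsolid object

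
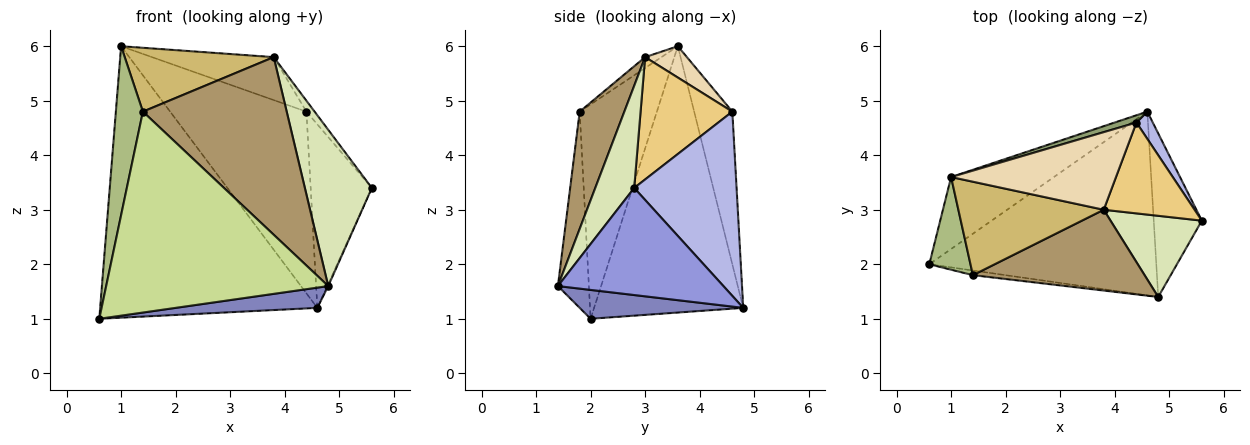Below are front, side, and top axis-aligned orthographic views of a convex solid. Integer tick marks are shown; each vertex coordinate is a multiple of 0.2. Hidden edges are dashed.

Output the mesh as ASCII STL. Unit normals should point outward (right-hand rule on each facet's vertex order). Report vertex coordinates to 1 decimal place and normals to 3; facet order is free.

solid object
 facet normal -0.553 0.805 -0.213
  outer loop
   vertex 1.0 3.6 6.0
   vertex 4.6 4.8 1.2
   vertex 0.6 2.0 1.0
  endloop
 endfacet
 facet normal 0.125 -0.109 -0.986
  outer loop
   vertex 4.8 1.4 1.6
   vertex 0.6 2.0 1.0
   vertex 4.6 4.8 1.2
  endloop
 endfacet
 facet normal 0.912 0.005 -0.410
  outer loop
   vertex 4.8 1.4 1.6
   vertex 4.6 4.8 1.2
   vertex 5.6 2.8 3.4
  endloop
 endfacet
 facet normal 0.856 0.512 0.076
  outer loop
   vertex 4.4 4.6 4.8
   vertex 5.6 2.8 3.4
   vertex 4.6 4.8 1.2
  endloop
 endfacet
 facet normal -0.269 0.962 0.038
  outer loop
   vertex 4.4 4.6 4.8
   vertex 4.6 4.8 1.2
   vertex 1.0 3.6 6.0
  endloop
 endfacet
 facet normal -0.929 -0.325 0.178
  outer loop
   vertex 1.4 1.8 4.8
   vertex 1.0 3.6 6.0
   vertex 0.6 2.0 1.0
  endloop
 endfacet
 facet normal -0.138 -0.990 -0.023
  outer loop
   vertex 1.4 1.8 4.8
   vertex 0.6 2.0 1.0
   vertex 4.8 1.4 1.6
  endloop
 endfacet
 facet normal 0.459 -0.789 0.410
  outer loop
   vertex 3.8 3.0 5.8
   vertex 4.8 1.4 1.6
   vertex 5.6 2.8 3.4
  endloop
 endfacet
 facet normal 0.272 -0.876 0.398
  outer loop
   vertex 3.8 3.0 5.8
   vertex 1.4 1.8 4.8
   vertex 4.8 1.4 1.6
  endloop
 endfacet
 facet normal -0.062 -0.563 0.824
  outer loop
   vertex 3.8 3.0 5.8
   vertex 1.0 3.6 6.0
   vertex 1.4 1.8 4.8
  endloop
 endfacet
 facet normal 0.801 0.071 0.595
  outer loop
   vertex 3.8 3.0 5.8
   vertex 5.6 2.8 3.4
   vertex 4.4 4.6 4.8
  endloop
 endfacet
 facet normal 0.164 0.478 0.863
  outer loop
   vertex 3.8 3.0 5.8
   vertex 4.4 4.6 4.8
   vertex 1.0 3.6 6.0
  endloop
 endfacet
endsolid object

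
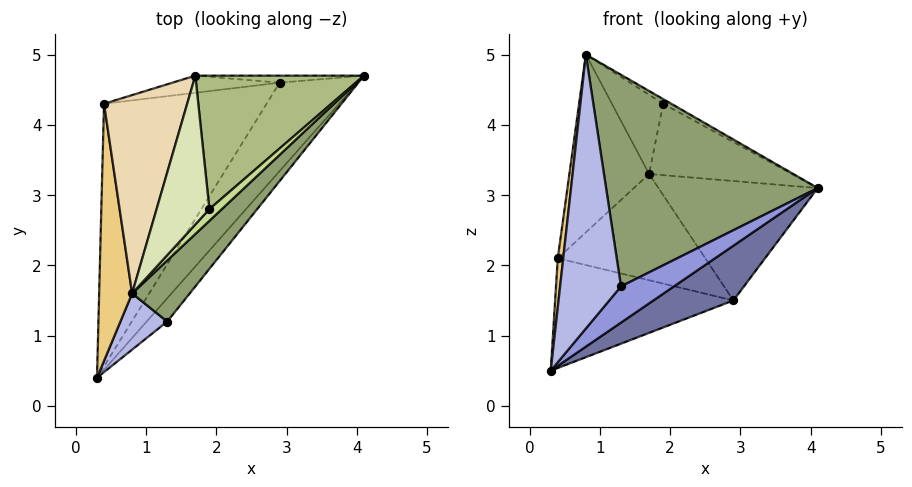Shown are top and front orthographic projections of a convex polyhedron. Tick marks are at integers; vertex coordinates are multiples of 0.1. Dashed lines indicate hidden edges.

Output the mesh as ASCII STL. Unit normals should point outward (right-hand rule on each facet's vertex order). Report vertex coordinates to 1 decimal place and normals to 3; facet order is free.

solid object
 facet normal 0.762 -0.341 -0.550
  outer loop
   vertex 2.9 4.6 1.5
   vertex 4.1 4.7 3.1
   vertex 0.3 0.4 0.5
  endloop
 endfacet
 facet normal -0.005 0.998 -0.059
  outer loop
   vertex 2.9 4.6 1.5
   vertex 1.7 4.7 3.3
   vertex 4.1 4.7 3.1
  endloop
 endfacet
 facet normal 0.797 -0.507 -0.326
  outer loop
   vertex 1.3 1.2 1.7
   vertex 0.3 0.4 0.5
   vertex 4.1 4.7 3.1
  endloop
 endfacet
 facet normal 0.477 -0.861 0.177
  outer loop
   vertex 1.3 1.2 1.7
   vertex 0.8 1.6 5.0
   vertex 0.3 0.4 0.5
  endloop
 endfacet
 facet normal 0.728 -0.659 0.190
  outer loop
   vertex 1.3 1.2 1.7
   vertex 4.1 4.7 3.1
   vertex 0.8 1.6 5.0
  endloop
 endfacet
 facet normal 0.073 0.471 0.879
  outer loop
   vertex 1.9 2.8 4.3
   vertex 4.1 4.7 3.1
   vertex 1.7 4.7 3.3
  endloop
 endfacet
 facet normal 0.183 0.365 0.913
  outer loop
   vertex 1.9 2.8 4.3
   vertex 0.8 1.6 5.0
   vertex 4.1 4.7 3.1
  endloop
 endfacet
 facet normal 0.049 0.469 0.882
  outer loop
   vertex 1.9 2.8 4.3
   vertex 1.7 4.7 3.3
   vertex 0.8 1.6 5.0
  endloop
 endfacet
 facet normal -0.259 0.372 -0.891
  outer loop
   vertex 0.4 4.3 2.1
   vertex 2.9 4.6 1.5
   vertex 0.3 0.4 0.5
  endloop
 endfacet
 facet normal -0.155 0.975 -0.157
  outer loop
   vertex 0.4 4.3 2.1
   vertex 1.7 4.7 3.3
   vertex 2.9 4.6 1.5
  endloop
 endfacet
 facet normal -0.993 -0.022 0.116
  outer loop
   vertex 0.4 4.3 2.1
   vertex 0.3 0.4 0.5
   vertex 0.8 1.6 5.0
  endloop
 endfacet
 facet normal -0.666 0.498 0.555
  outer loop
   vertex 0.4 4.3 2.1
   vertex 0.8 1.6 5.0
   vertex 1.7 4.7 3.3
  endloop
 endfacet
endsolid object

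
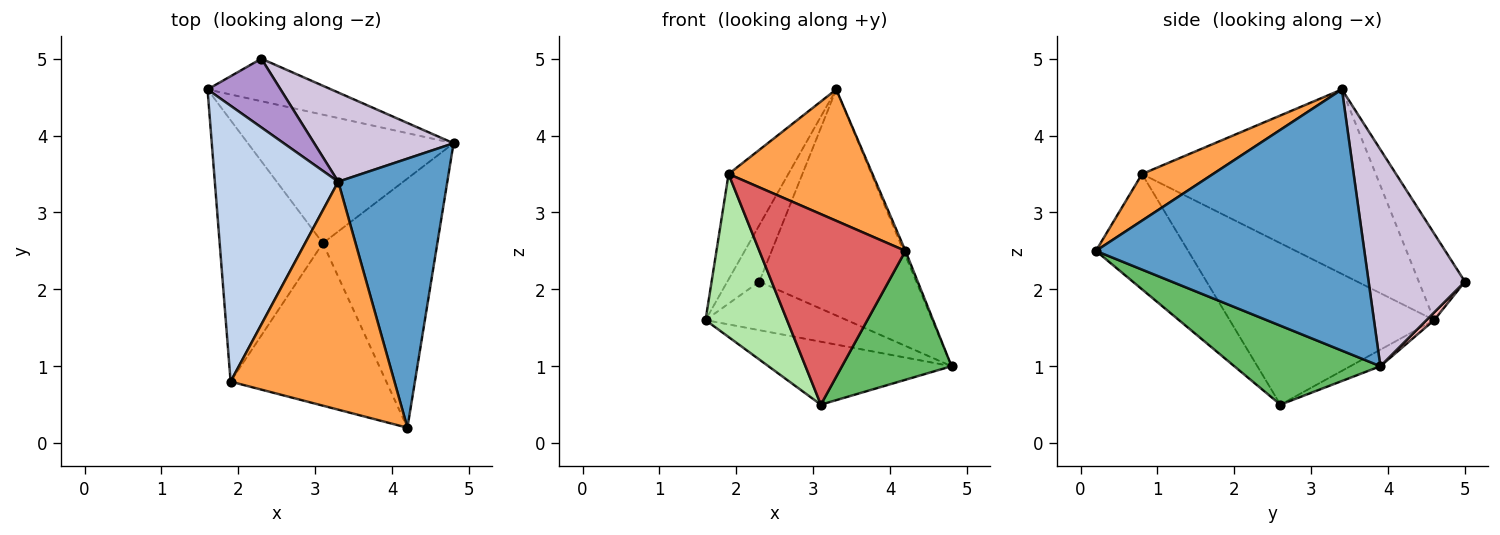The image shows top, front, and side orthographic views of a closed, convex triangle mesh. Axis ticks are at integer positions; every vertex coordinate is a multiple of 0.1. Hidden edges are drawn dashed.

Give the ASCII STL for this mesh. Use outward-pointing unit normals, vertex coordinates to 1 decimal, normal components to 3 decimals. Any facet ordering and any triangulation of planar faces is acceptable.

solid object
 facet normal 0.923 0.007 0.385
  outer loop
   vertex 3.3 3.4 4.6
   vertex 4.2 0.2 2.5
   vertex 4.8 3.9 1.0
  endloop
 endfacet
 facet normal -0.813 0.208 0.544
  outer loop
   vertex 1.9 0.8 3.5
   vertex 3.3 3.4 4.6
   vertex 1.6 4.6 1.6
  endloop
 endfacet
 facet normal 0.239 -0.485 0.841
  outer loop
   vertex 1.9 0.8 3.5
   vertex 4.2 0.2 2.5
   vertex 3.3 3.4 4.6
  endloop
 endfacet
 facet normal -0.072 0.439 -0.896
  outer loop
   vertex 3.1 2.6 0.5
   vertex 1.6 4.6 1.6
   vertex 4.8 3.9 1.0
  endloop
 endfacet
 facet normal 0.522 -0.392 -0.757
  outer loop
   vertex 3.1 2.6 0.5
   vertex 4.8 3.9 1.0
   vertex 4.2 0.2 2.5
  endloop
 endfacet
 facet normal -0.799 -0.318 -0.511
  outer loop
   vertex 3.1 2.6 0.5
   vertex 1.9 0.8 3.5
   vertex 1.6 4.6 1.6
  endloop
 endfacet
 facet normal -0.433 -0.686 -0.585
  outer loop
   vertex 3.1 2.6 0.5
   vertex 4.2 0.2 2.5
   vertex 1.9 0.8 3.5
  endloop
 endfacet
 facet normal 0.041 0.751 -0.658
  outer loop
   vertex 2.3 5.0 2.1
   vertex 4.8 3.9 1.0
   vertex 1.6 4.6 1.6
  endloop
 endfacet
 facet normal -0.675 0.469 0.570
  outer loop
   vertex 2.3 5.0 2.1
   vertex 1.6 4.6 1.6
   vertex 3.3 3.4 4.6
  endloop
 endfacet
 facet normal 0.496 0.808 0.319
  outer loop
   vertex 2.3 5.0 2.1
   vertex 3.3 3.4 4.6
   vertex 4.8 3.9 1.0
  endloop
 endfacet
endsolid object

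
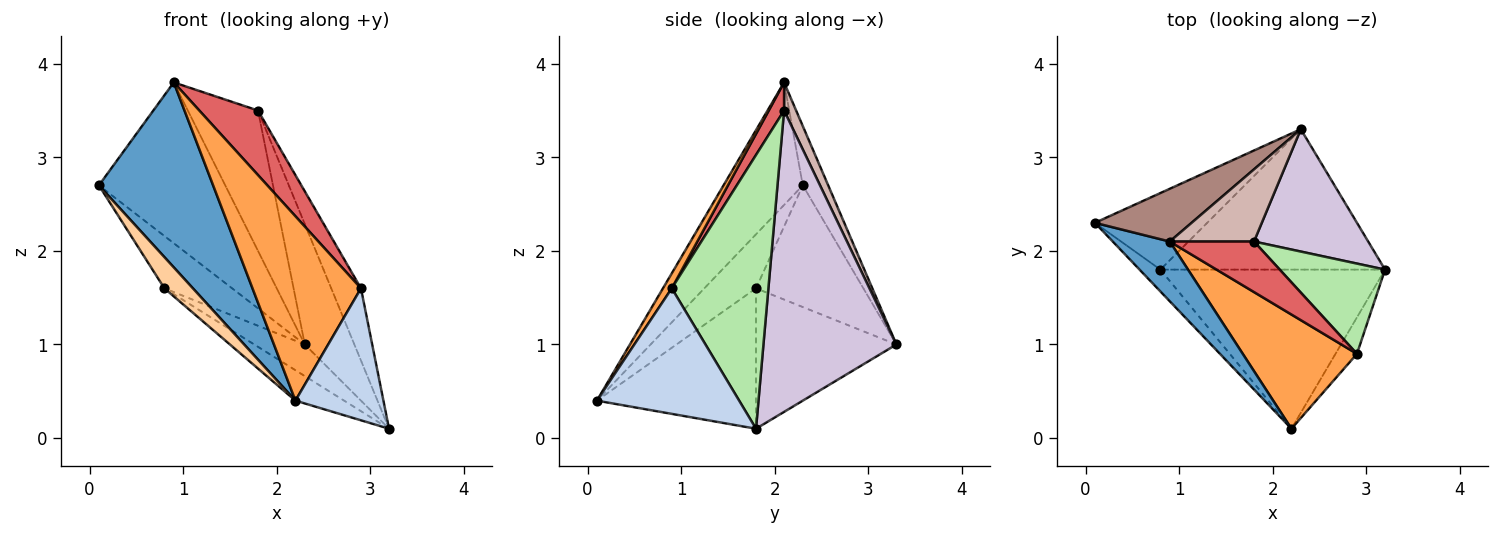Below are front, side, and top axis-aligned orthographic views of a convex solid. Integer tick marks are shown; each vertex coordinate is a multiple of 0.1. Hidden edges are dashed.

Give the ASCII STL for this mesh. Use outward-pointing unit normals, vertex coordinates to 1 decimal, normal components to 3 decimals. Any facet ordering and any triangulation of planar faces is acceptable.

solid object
 facet normal -0.551 -0.794 0.256
  outer loop
   vertex 0.9 2.1 3.8
   vertex 0.1 2.3 2.7
   vertex 2.2 0.1 0.4
  endloop
 endfacet
 facet normal 0.842 -0.520 -0.144
  outer loop
   vertex 2.9 0.9 1.6
   vertex 2.2 0.1 0.4
   vertex 3.2 1.8 0.1
  endloop
 endfacet
 facet normal 0.069 -0.848 0.525
  outer loop
   vertex 2.9 0.9 1.6
   vertex 0.9 2.1 3.8
   vertex 2.2 0.1 0.4
  endloop
 endfacet
 facet normal -0.830 -0.457 -0.320
  outer loop
   vertex 0.8 1.8 1.6
   vertex 2.2 0.1 0.4
   vertex 0.1 2.3 2.7
  endloop
 endfacet
 facet normal -0.523 0.160 -0.837
  outer loop
   vertex 0.8 1.8 1.6
   vertex 3.2 1.8 0.1
   vertex 2.2 0.1 0.4
  endloop
 endfacet
 facet normal 0.897 0.276 0.345
  outer loop
   vertex 1.8 2.1 3.5
   vertex 2.9 0.9 1.6
   vertex 3.2 1.8 0.1
  endloop
 endfacet
 facet normal 0.201 -0.771 0.604
  outer loop
   vertex 1.8 2.1 3.5
   vertex 0.9 2.1 3.8
   vertex 2.9 0.9 1.6
  endloop
 endfacet
 facet normal -0.667 0.421 -0.615
  outer loop
   vertex 2.3 3.3 1.0
   vertex 0.8 1.8 1.6
   vertex 0.1 2.3 2.7
  endloop
 endfacet
 facet normal -0.521 0.187 -0.833
  outer loop
   vertex 2.3 3.3 1.0
   vertex 3.2 1.8 0.1
   vertex 0.8 1.8 1.6
  endloop
 endfacet
 facet normal 0.883 0.329 0.335
  outer loop
   vertex 2.3 3.3 1.0
   vertex 1.8 2.1 3.5
   vertex 3.2 1.8 0.1
  endloop
 endfacet
 facet normal -0.188 0.933 0.306
  outer loop
   vertex 2.3 3.3 1.0
   vertex 0.1 2.3 2.7
   vertex 0.9 2.1 3.8
  endloop
 endfacet
 facet normal 0.151 0.879 0.452
  outer loop
   vertex 2.3 3.3 1.0
   vertex 0.9 2.1 3.8
   vertex 1.8 2.1 3.5
  endloop
 endfacet
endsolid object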